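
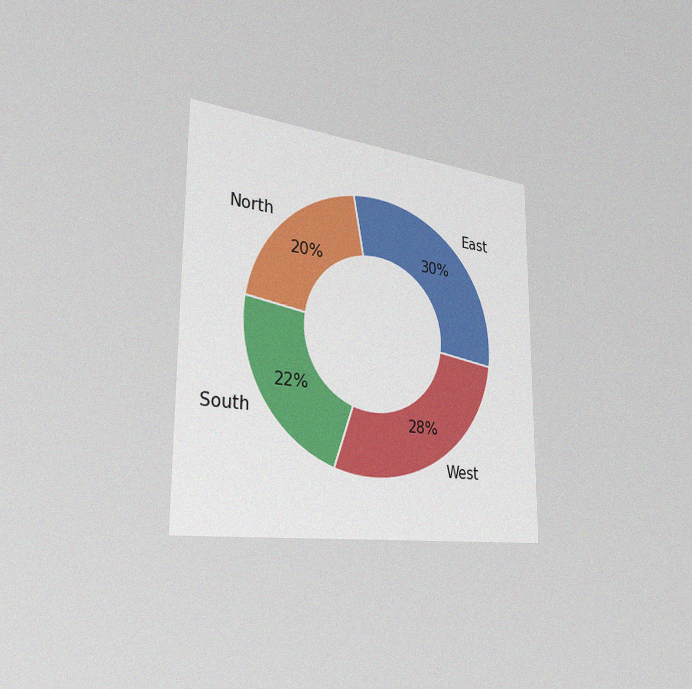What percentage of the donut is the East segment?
The chart is viewed slightly from the left, with some photo noise. The East segment takes up 30% of the ring.

30%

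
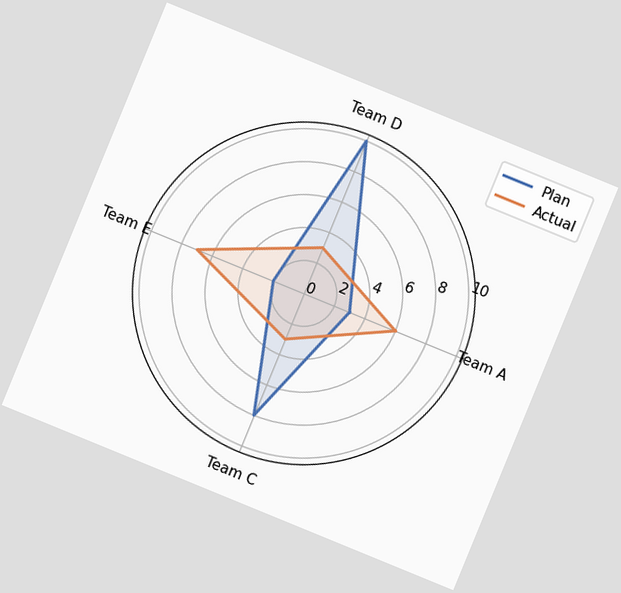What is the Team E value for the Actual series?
The chart is tilted about 22° clockwise. On the Team E axis, Actual reaches 7.

7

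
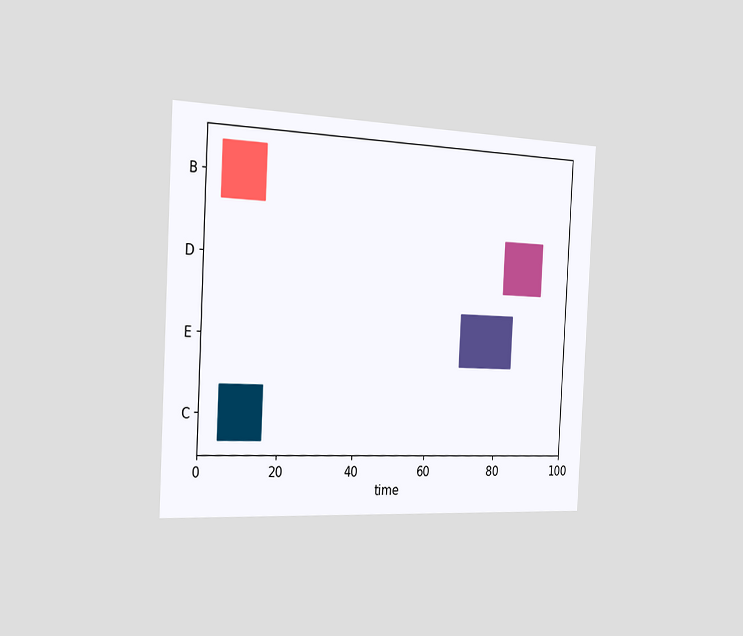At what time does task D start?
The chart is tilted about 3° clockwise and viewed slightly from the left. The D bar begins at t=81.

81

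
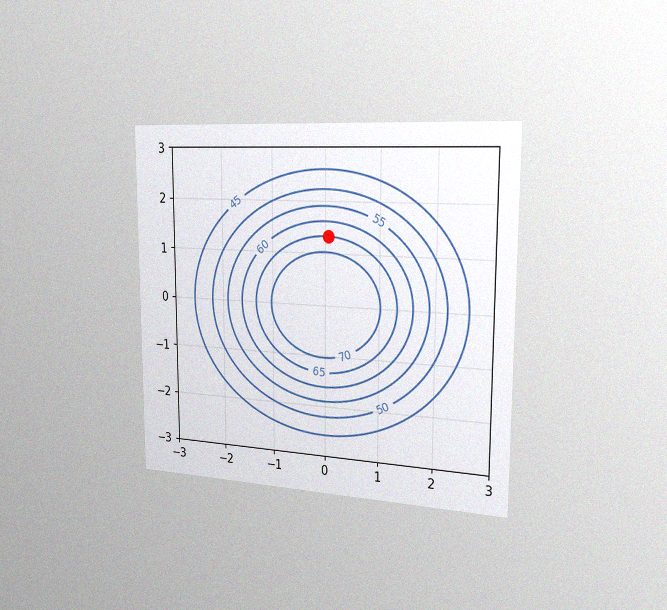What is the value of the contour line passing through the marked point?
The chart is viewed slightly from the right, with some photo noise. The marked point sits on the contour labelled 65.

65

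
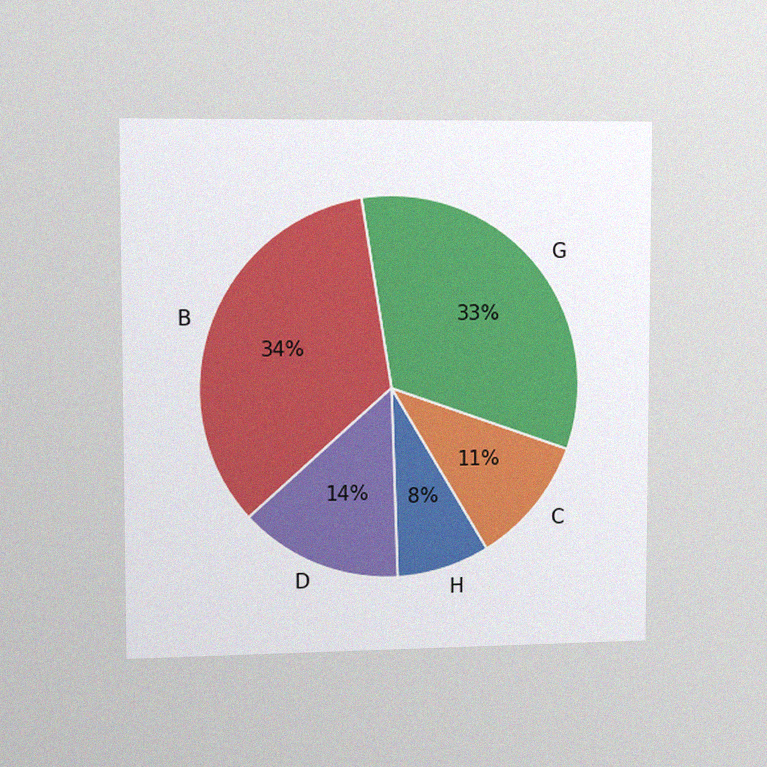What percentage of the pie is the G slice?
33%

The chart is viewed slightly from the left, with some photo noise. The G slice takes up 33% of the pie.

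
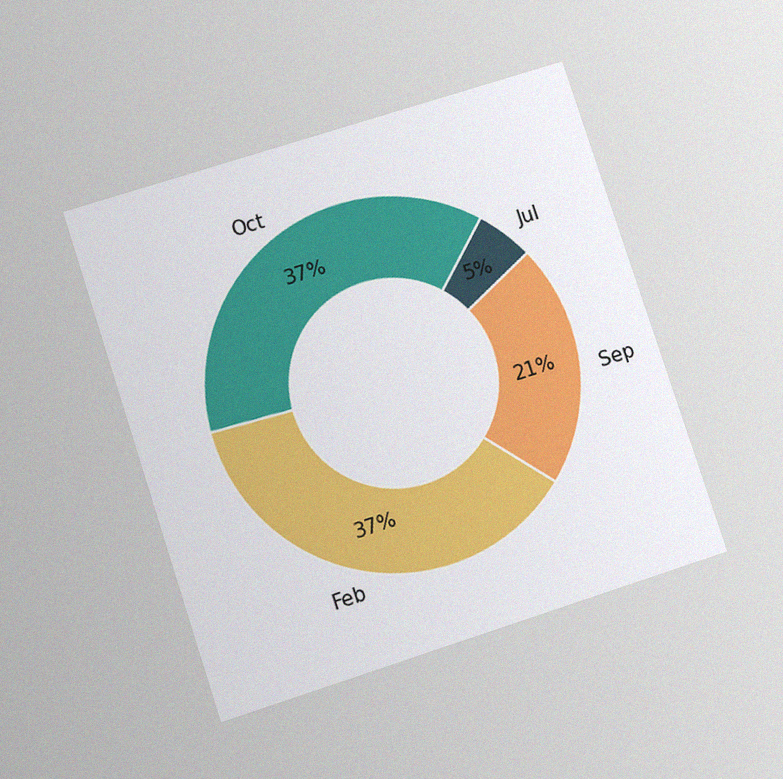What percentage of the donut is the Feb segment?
37%

The chart is tilted about 18° counter-clockwise and viewed at a slight angle, with some photo noise. The Feb segment takes up 37% of the ring.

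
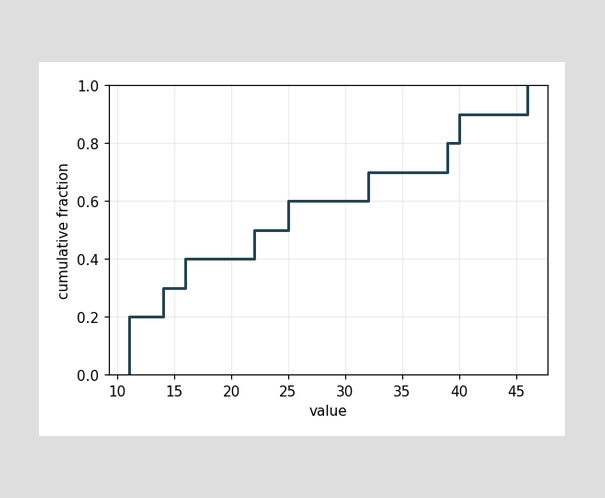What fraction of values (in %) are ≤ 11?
20%

At x=11 the ECDF step is at 20%.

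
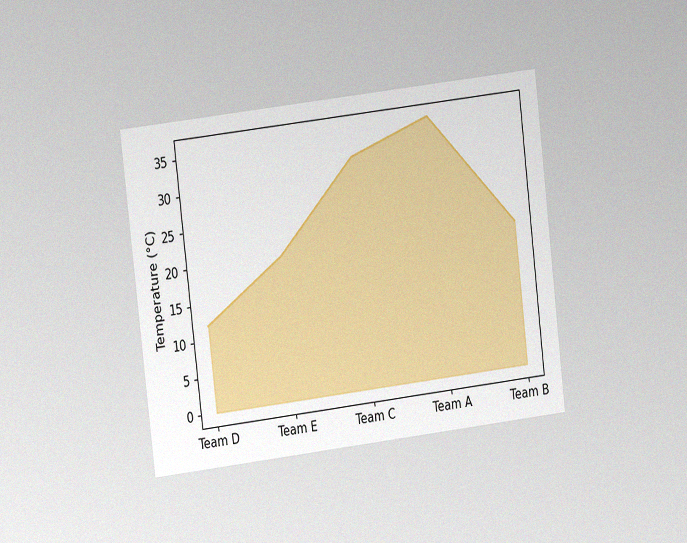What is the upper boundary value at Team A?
36°C

The chart is tilted about 7° counter-clockwise and viewed at a slight angle, with some photo noise. At Team A the upper boundary is at 36°C.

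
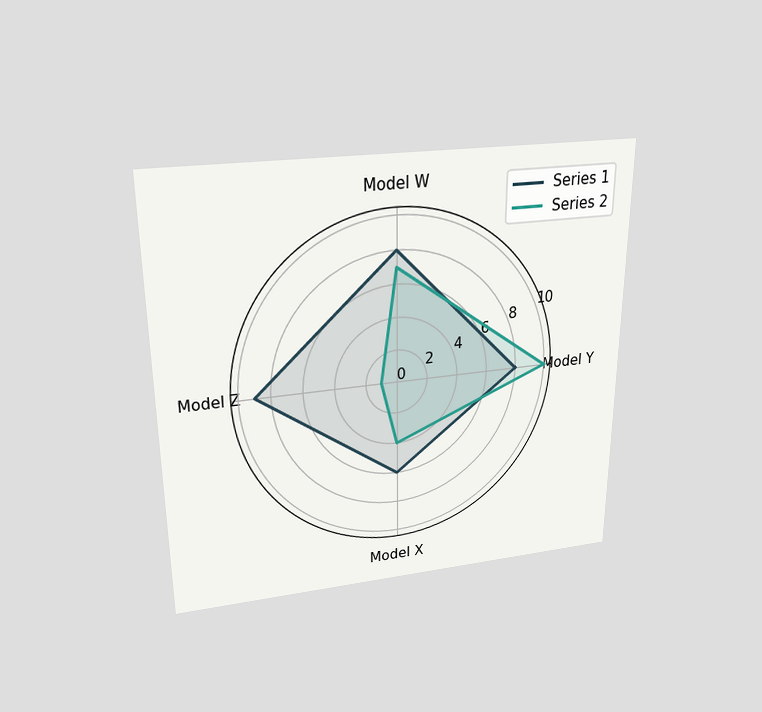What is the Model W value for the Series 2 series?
7

The chart is viewed slightly from above. On the Model W axis, Series 2 reaches 7.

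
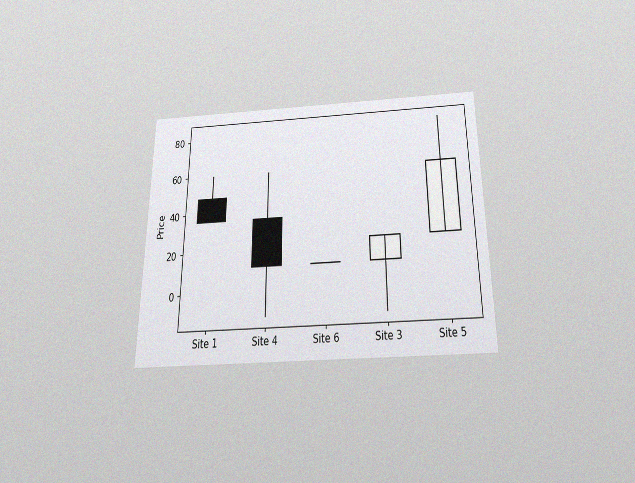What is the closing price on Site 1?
The chart is viewed slightly from below, with some photo noise. The Site 1 candle closes at 36.

36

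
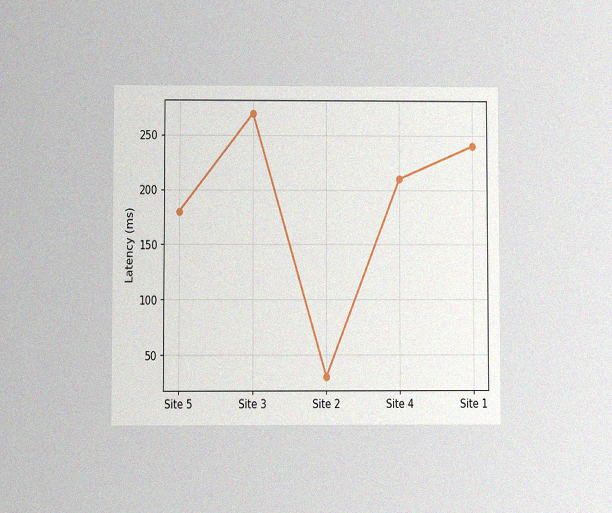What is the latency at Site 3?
The chart is viewed at a slight angle, with some photo noise. At Site 3, the line is at 270ms.

270ms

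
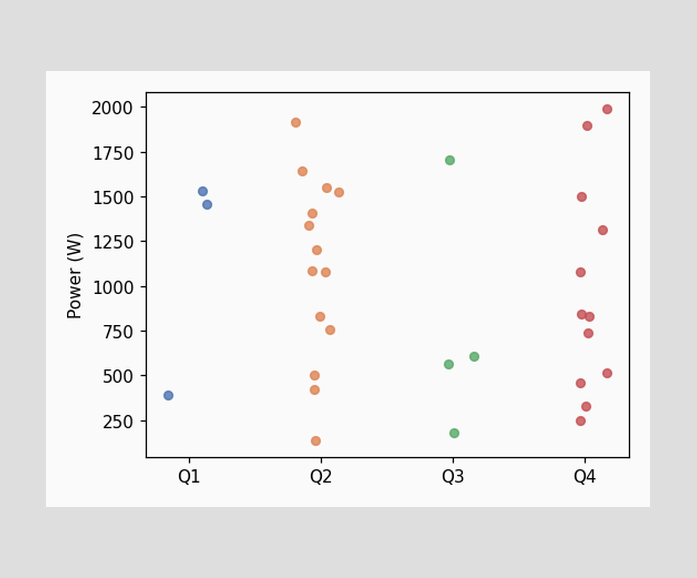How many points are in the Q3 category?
4

Counting the markers in the Q3 column gives 4.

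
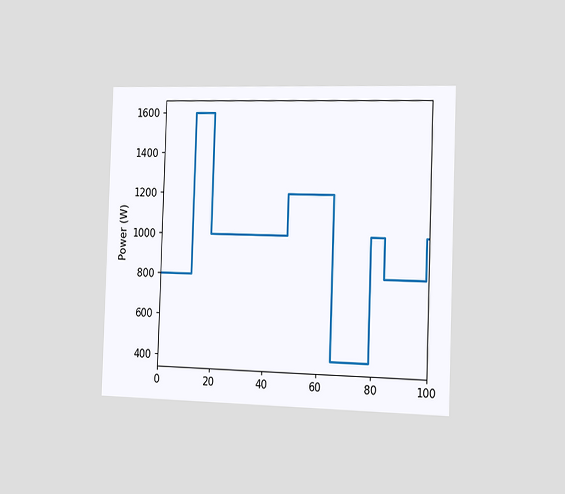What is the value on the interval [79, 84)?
The chart is viewed slightly from the right. On [79, 84) the step sits at 1000W.

1000W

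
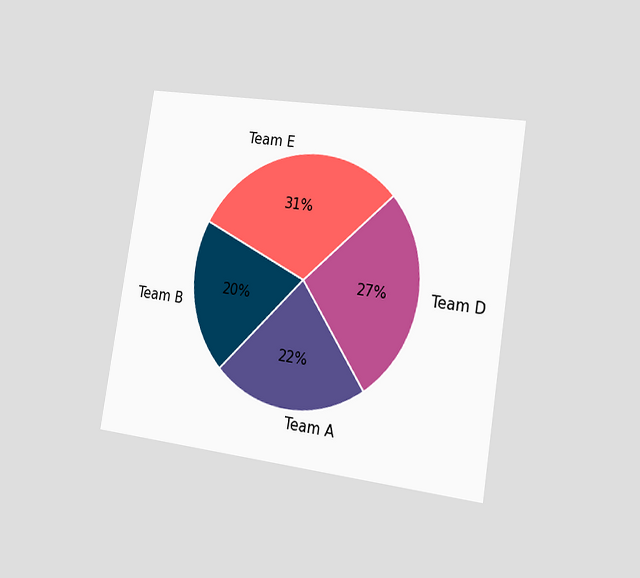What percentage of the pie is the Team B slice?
The chart is tilted about 9° clockwise and viewed slightly from the right. The Team B slice takes up 20% of the pie.

20%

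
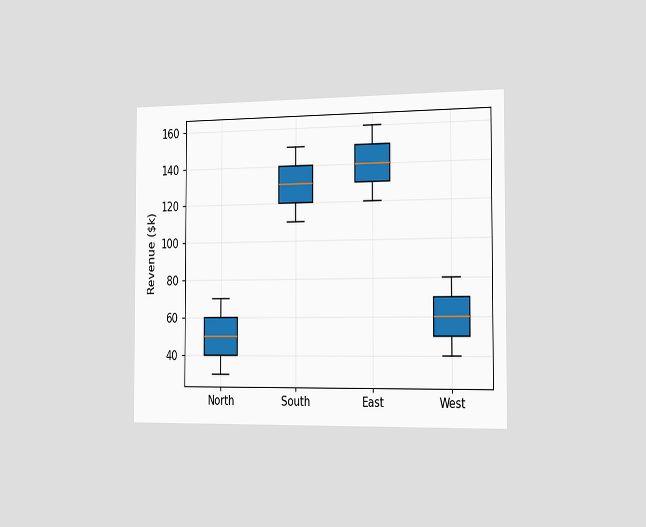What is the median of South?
$130k

The chart is viewed slightly from the right. The median line in the South box sits at $130k.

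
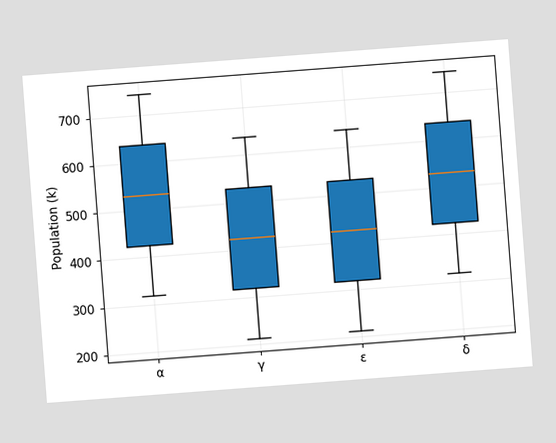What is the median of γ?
The chart is tilted about 4° counter-clockwise. The median line in the γ box sits at 424k.

424k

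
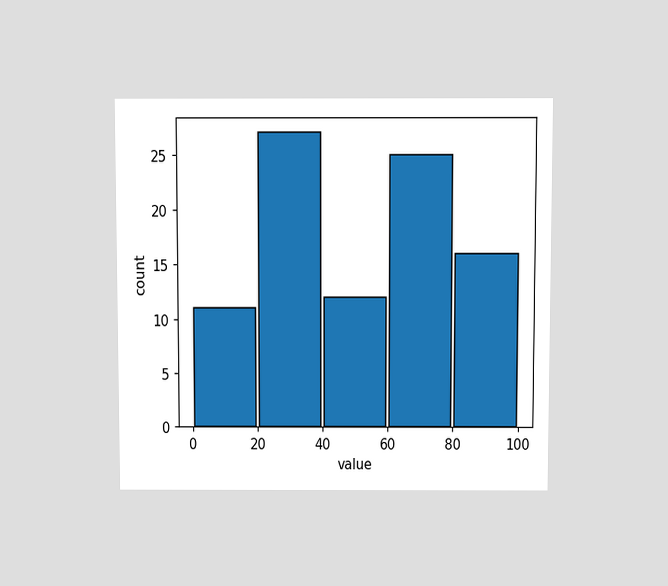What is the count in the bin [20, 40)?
27

The chart is viewed at a slight angle. The [20, 40) bin has height 27.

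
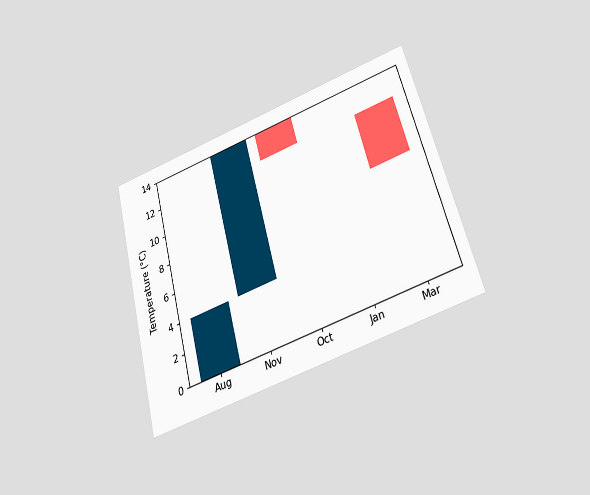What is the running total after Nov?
14°C

The chart is tilted about 15° counter-clockwise and viewed slightly from below. After Nov the running total reaches 14°C.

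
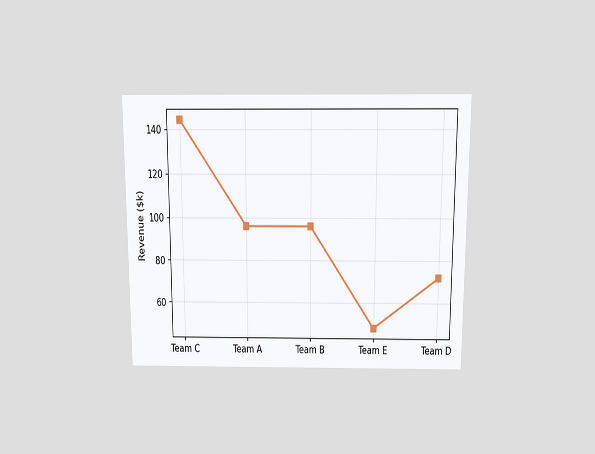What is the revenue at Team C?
The chart is viewed slightly from above. At Team C, the line is at $144k.

$144k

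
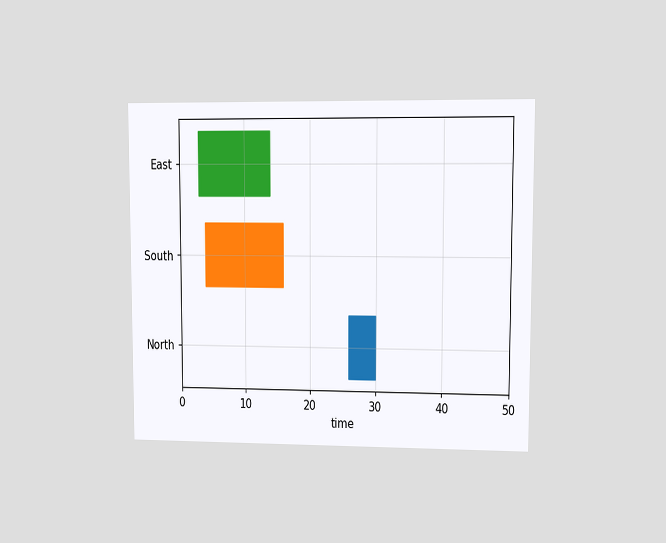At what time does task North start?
26

The chart is viewed at a slight angle. The North bar begins at t=26.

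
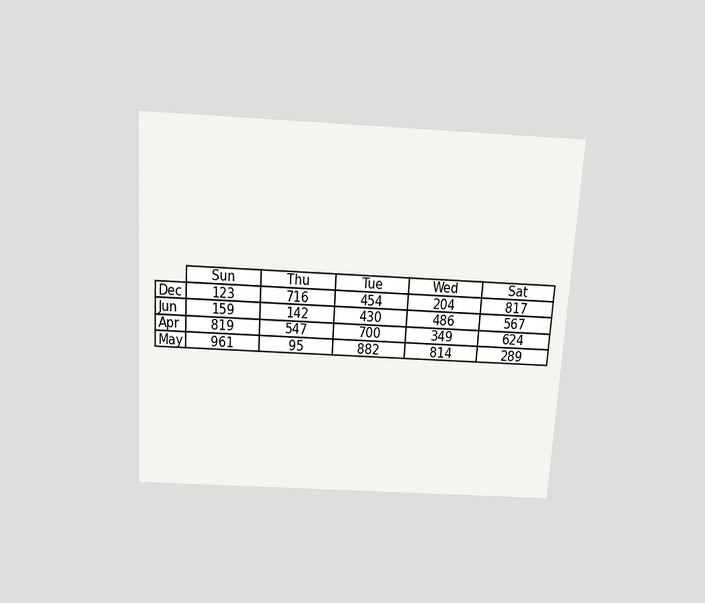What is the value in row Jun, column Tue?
430

The chart is tilted about 4° clockwise and viewed slightly from above. The (Jun, Tue) cell reads 430.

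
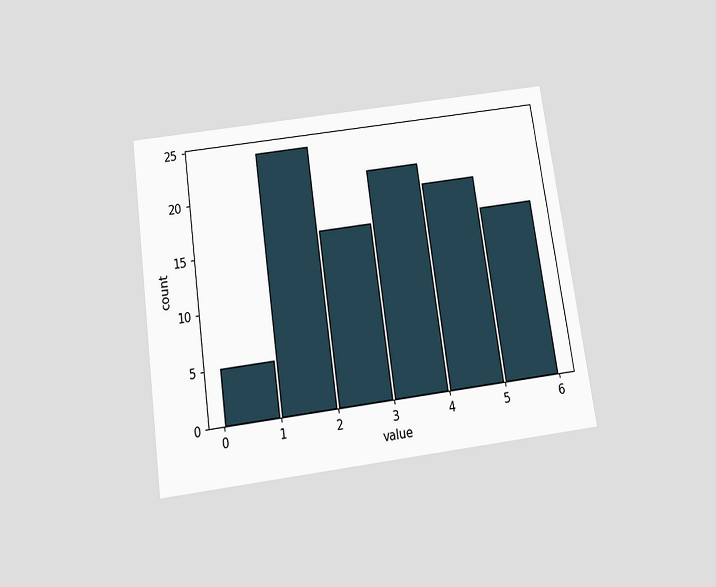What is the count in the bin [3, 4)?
21

The chart is tilted about 8° counter-clockwise and viewed slightly from below. The [3, 4) bin has height 21.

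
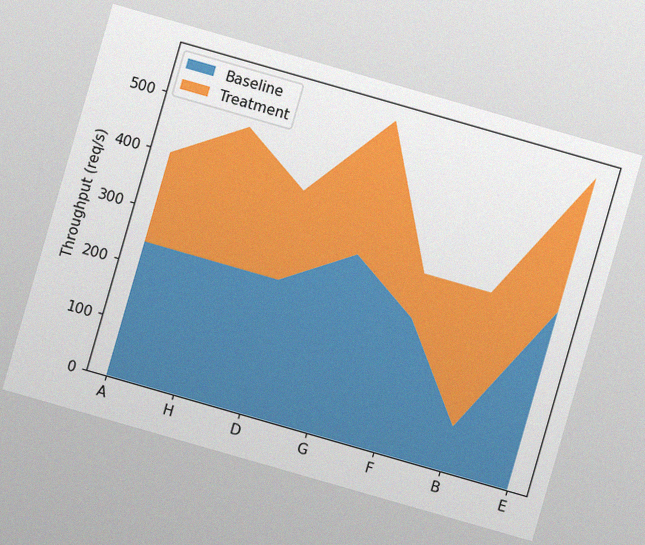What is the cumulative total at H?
The chart is tilted about 16° clockwise, with some photo noise. The stacked total at H reaches 480req/s.

480req/s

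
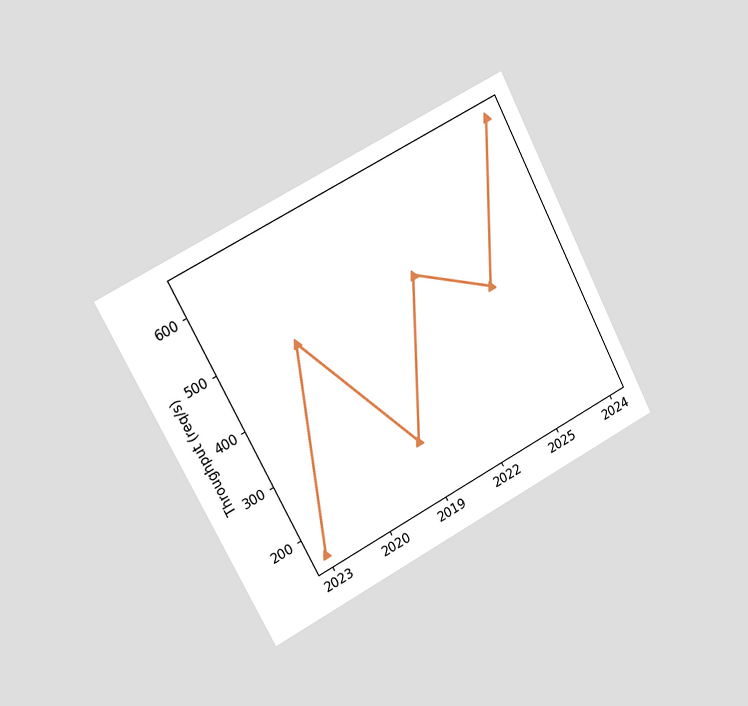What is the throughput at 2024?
The chart is tilted about 27° counter-clockwise and viewed slightly from the left. At 2024, the line is at 640req/s.

640req/s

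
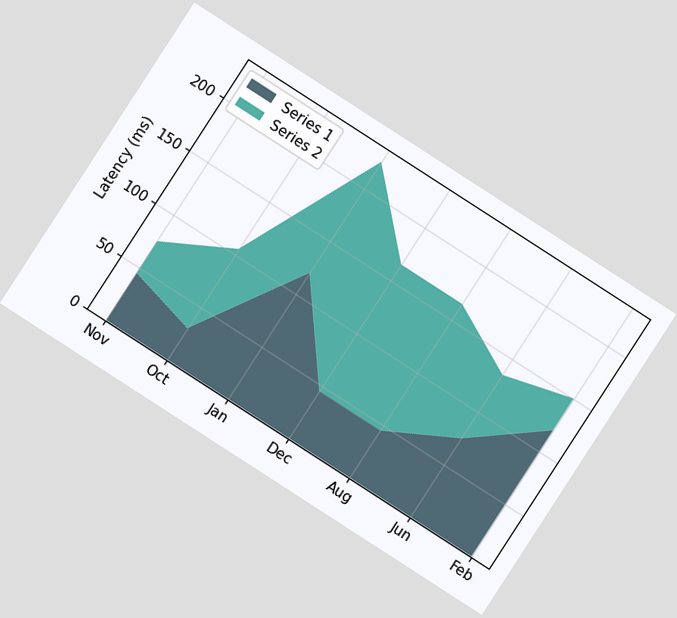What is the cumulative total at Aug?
The chart is tilted about 33° clockwise. The stacked total at Aug reaches 165ms.

165ms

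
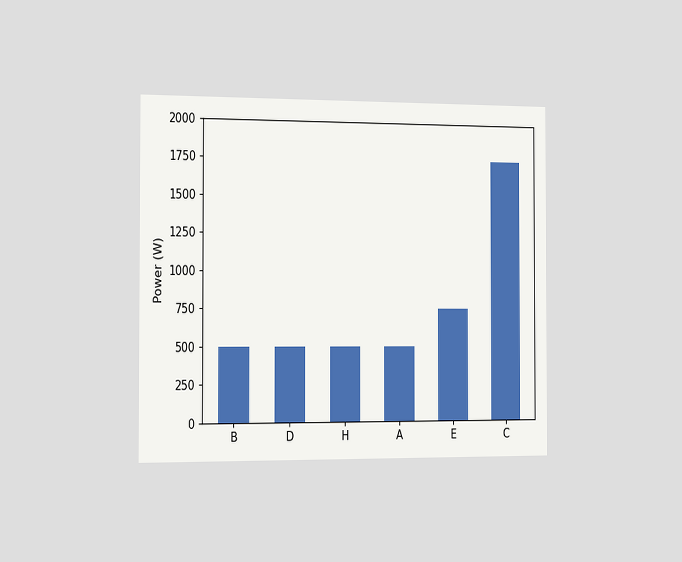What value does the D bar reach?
500W

The chart is viewed slightly from the left. Reading along the chart's y-axis, the D bar reaches 500W.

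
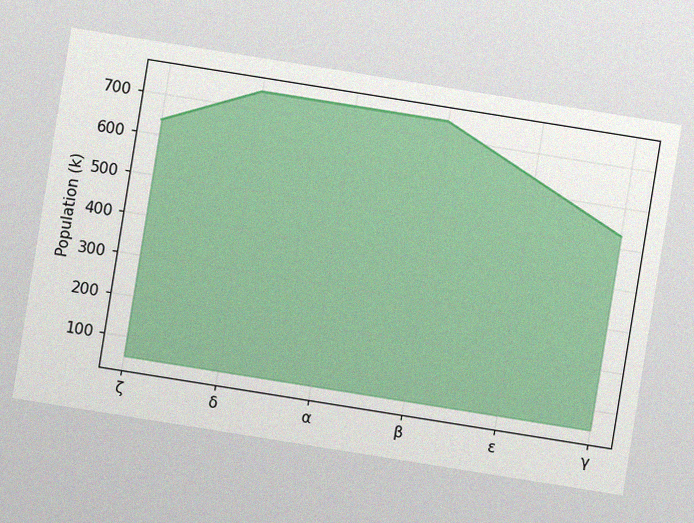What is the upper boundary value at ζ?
The chart is tilted about 9° clockwise, with some photo noise. At ζ the upper boundary is at 636k.

636k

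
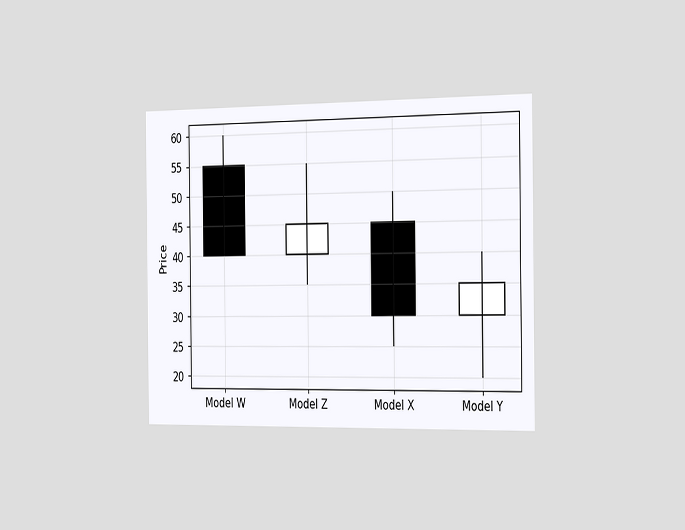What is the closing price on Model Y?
35

The chart is viewed slightly from the right. The Model Y candle closes at 35.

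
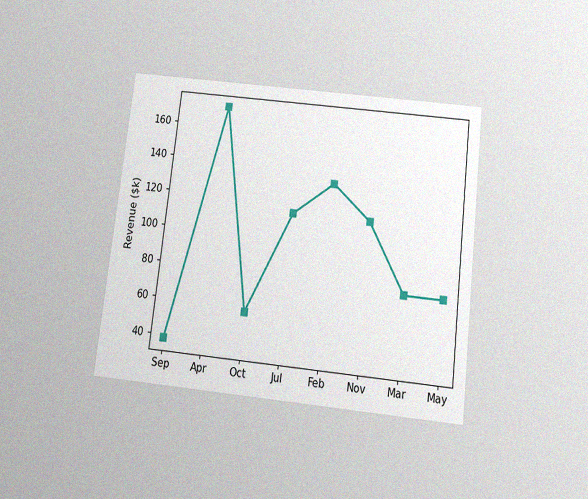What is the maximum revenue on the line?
$171k

The chart is tilted about 7° clockwise and viewed slightly from below, with some photo noise. The highest point is at Apr, and reading across to the y-axis gives $171k.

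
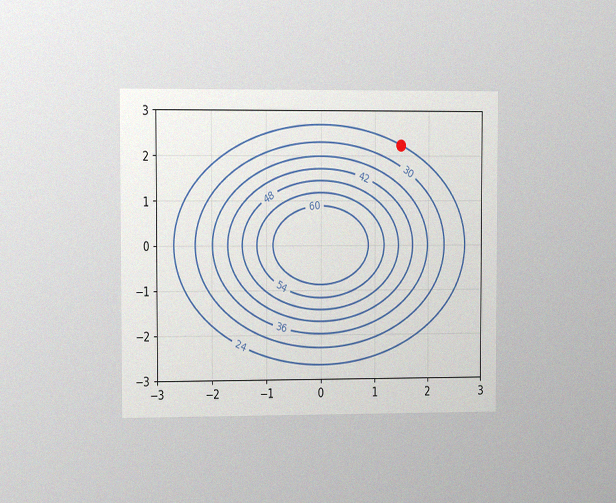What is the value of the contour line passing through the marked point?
24

The chart is viewed slightly from the left, with some photo noise. The marked point sits on the contour labelled 24.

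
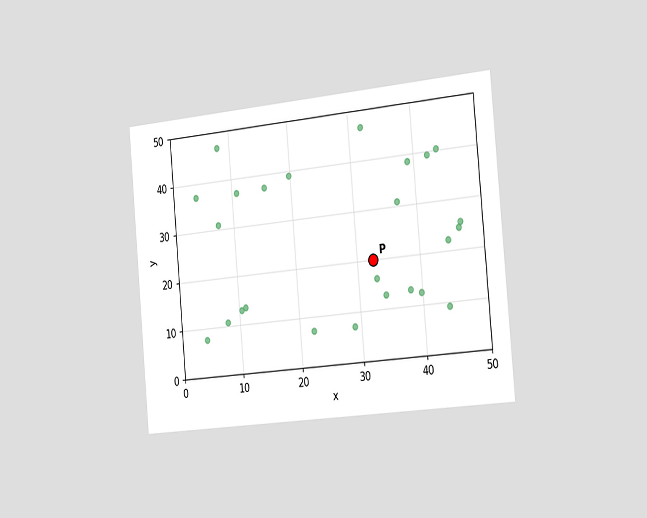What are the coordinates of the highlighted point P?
(32.5, 20)

The chart is tilted about 5° counter-clockwise and viewed slightly from the right. Following the gridlines from P to each axis, P sits at (32.5, 20).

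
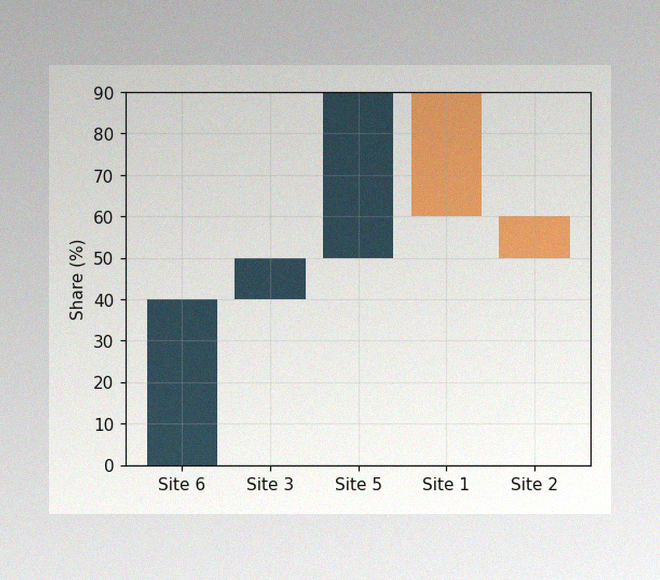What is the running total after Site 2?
50%

The image has some photo noise and uneven lighting. After Site 2 the running total reaches 50%.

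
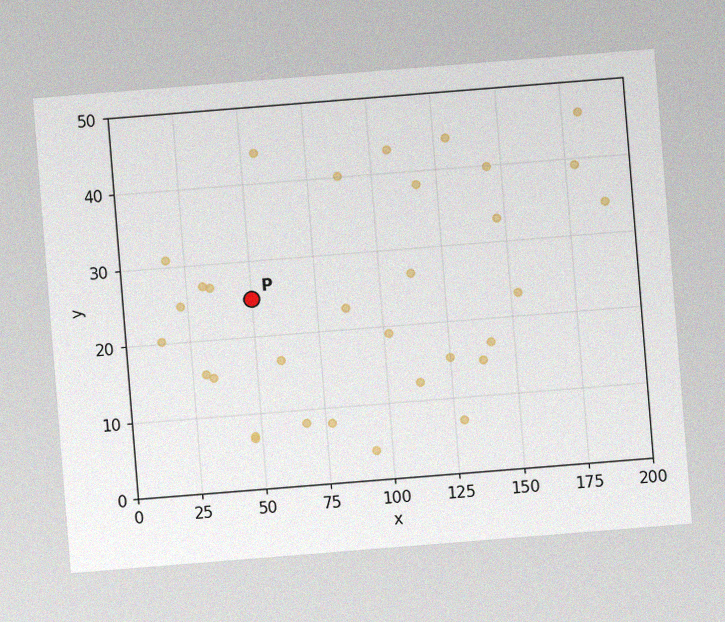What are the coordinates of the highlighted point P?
The chart is tilted about 5° counter-clockwise, with some photo noise. Following the gridlines from P to each axis, P sits at (50, 25).

(50, 25)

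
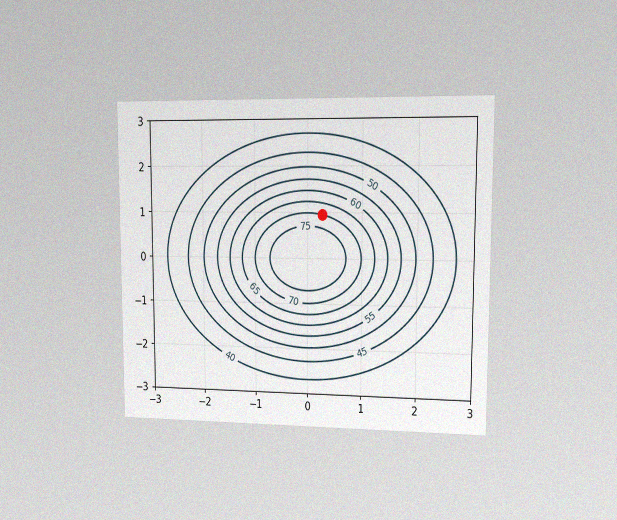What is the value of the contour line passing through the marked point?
70

The chart is viewed at a slight angle, with some photo noise. The marked point sits on the contour labelled 70.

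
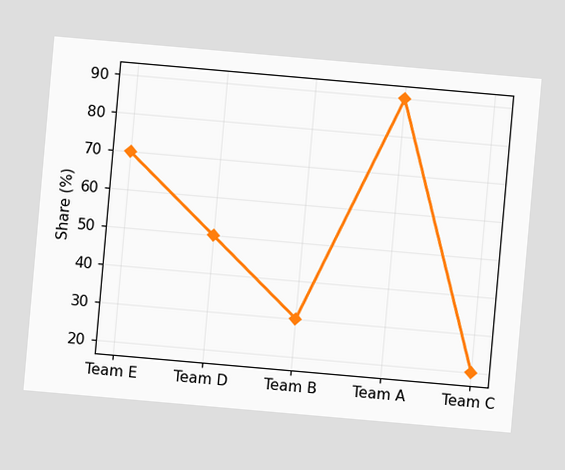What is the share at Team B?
30%

The chart is tilted about 5° clockwise. At Team B, the line is at 30%.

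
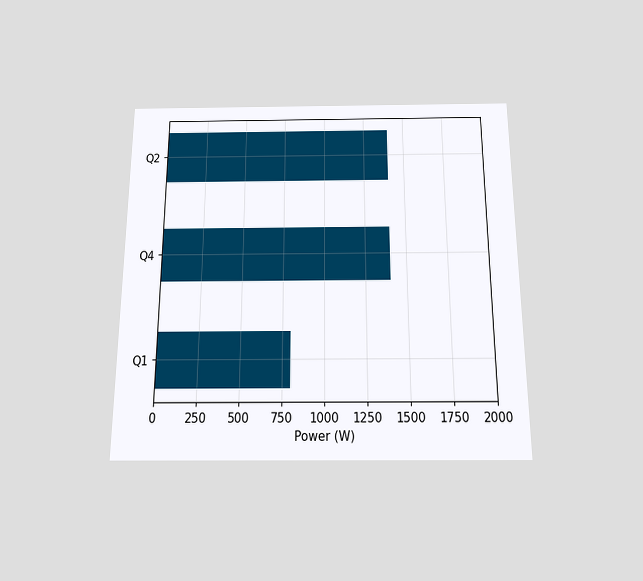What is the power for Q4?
The chart is viewed slightly from below. Reading along the chart's x-axis, the Q4 bar reaches 1400W.

1400W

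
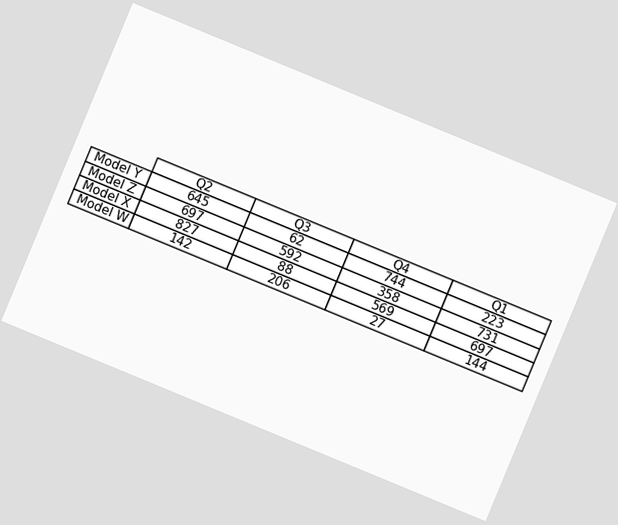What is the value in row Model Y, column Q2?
The chart is tilted about 22° clockwise. The (Model Y, Q2) cell reads 645.

645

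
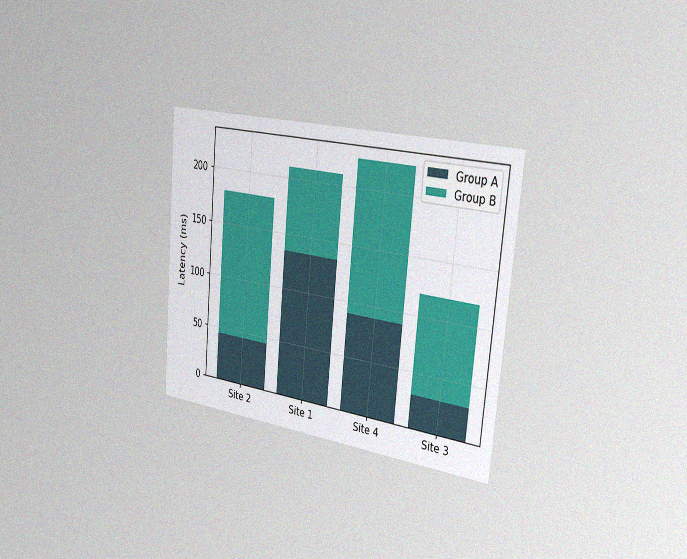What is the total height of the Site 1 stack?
210ms

The chart is tilted about 5° clockwise and viewed slightly from the right, with some photo noise. The Site 1 stack's top reaches 210ms on the y-axis.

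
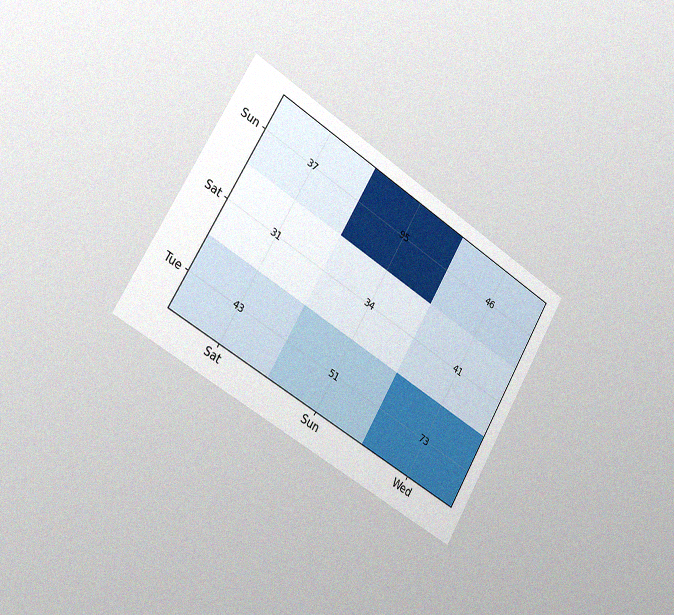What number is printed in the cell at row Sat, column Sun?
The chart is tilted about 31° clockwise and viewed slightly from the left, with some photo noise. The (Sat, Sun) cell reads 34.

34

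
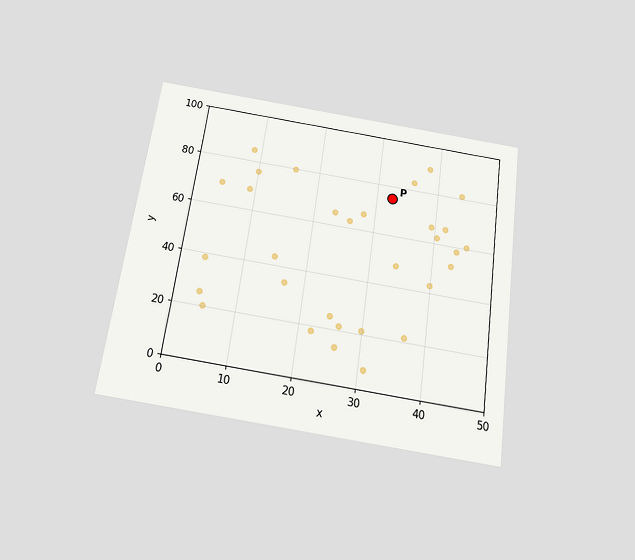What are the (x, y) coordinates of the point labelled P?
(32.5, 75)

The chart is tilted about 8° clockwise and viewed slightly from below. Following the gridlines from P to each axis, P sits at (32.5, 75).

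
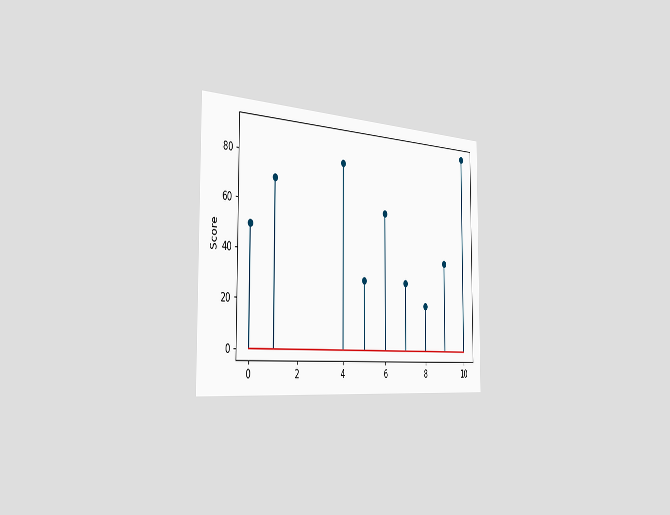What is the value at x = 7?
30

The chart is viewed slightly from the left. The stem at x=7 reaches 30.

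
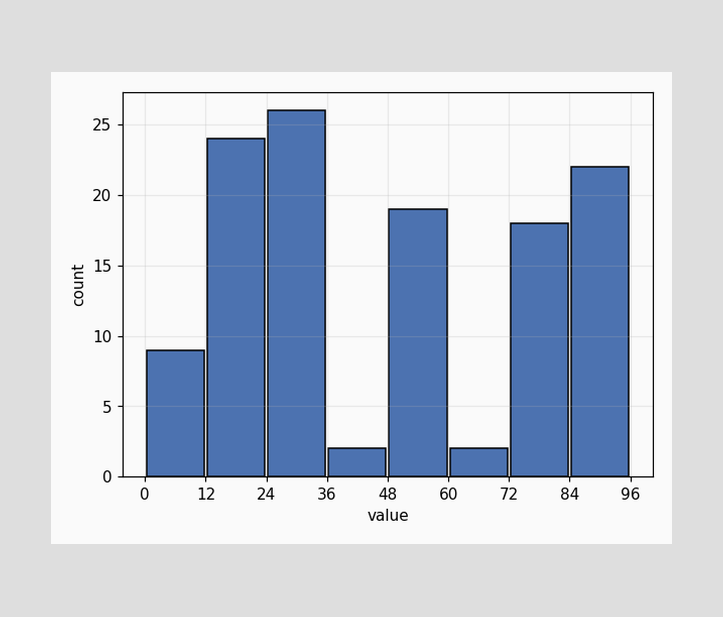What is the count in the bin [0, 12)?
The [0, 12) bin has height 9.

9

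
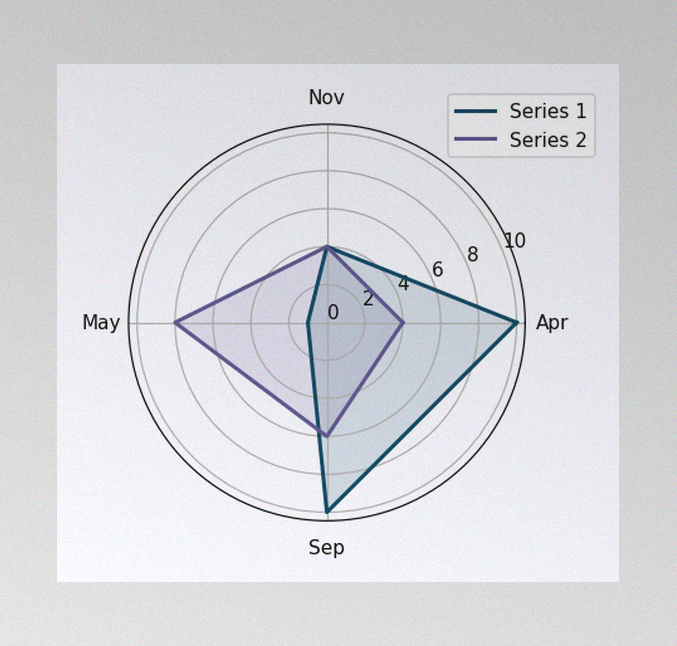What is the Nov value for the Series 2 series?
4

The image has some photo noise and uneven lighting. On the Nov axis, Series 2 reaches 4.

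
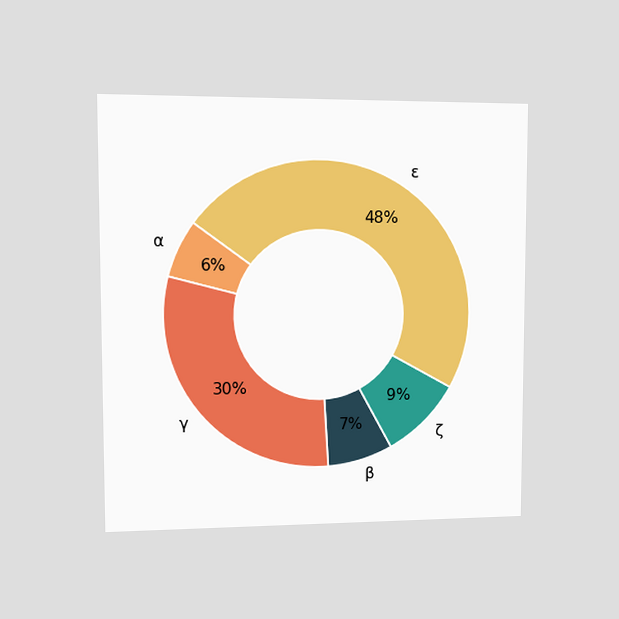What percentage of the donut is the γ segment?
The chart is viewed at a slight angle. The γ segment takes up 30% of the ring.

30%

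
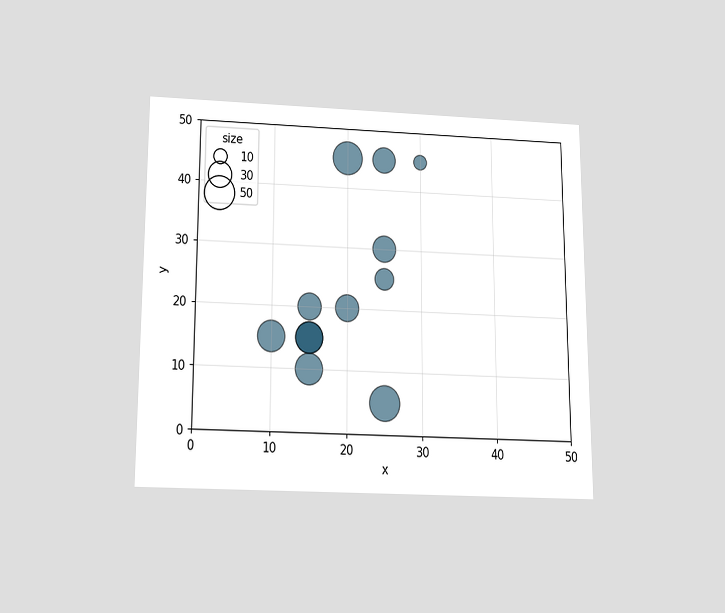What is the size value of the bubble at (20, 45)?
50

The chart is viewed slightly from below. Matching the bubble at (20, 45) against the size legend gives 50.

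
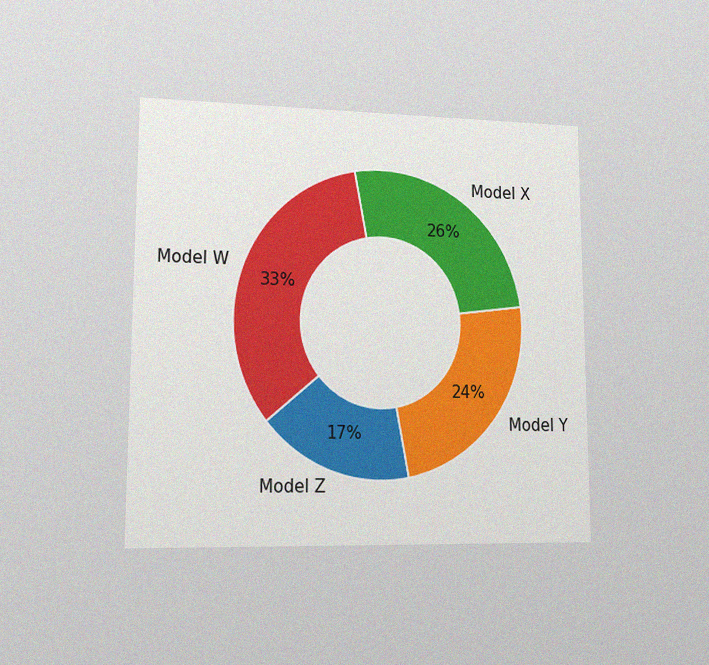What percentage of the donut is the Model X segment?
26%

The chart is viewed at a slight angle, with some photo noise. The Model X segment takes up 26% of the ring.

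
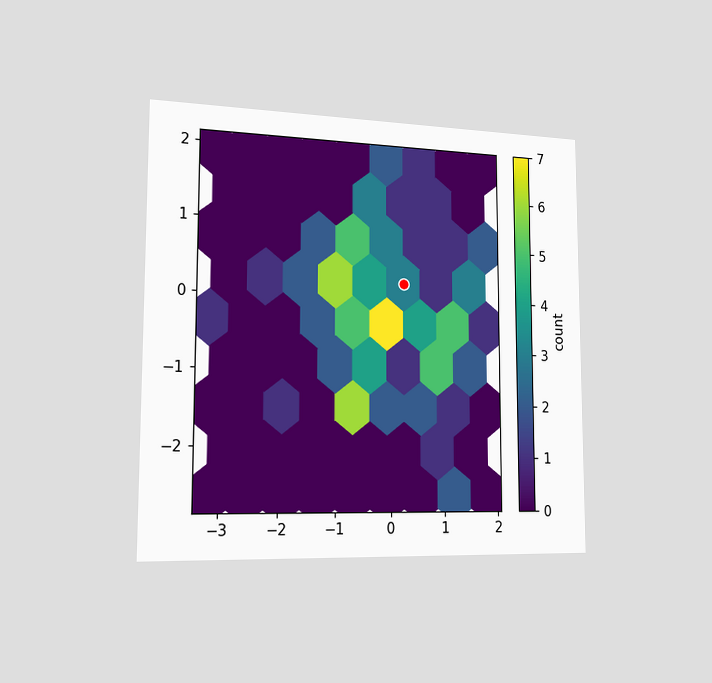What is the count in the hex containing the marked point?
The chart is viewed slightly from the left. The marked hex reads 3 on the colorbar.

3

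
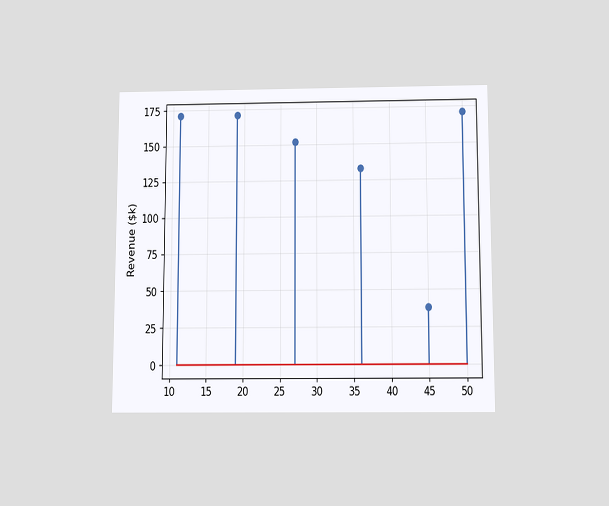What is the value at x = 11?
The chart is viewed slightly from below. The stem at x=11 reaches $171k.

$171k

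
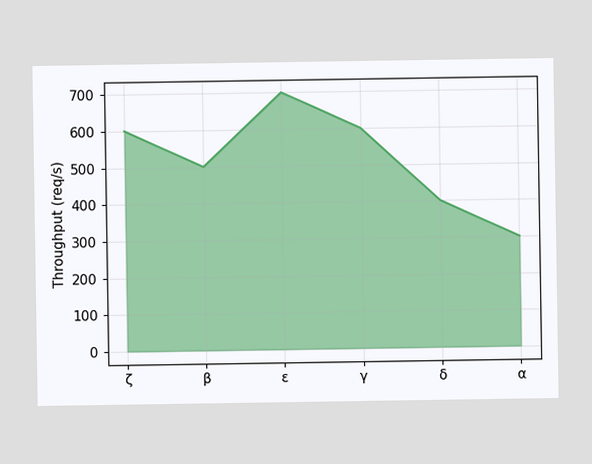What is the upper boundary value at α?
At α the upper boundary is at 300req/s.

300req/s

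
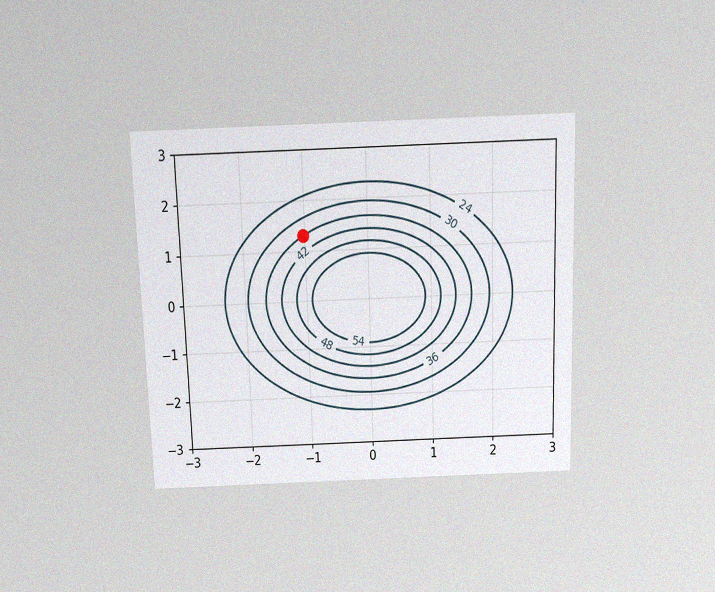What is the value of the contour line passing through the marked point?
36

The chart is viewed slightly from above, with some photo noise. The marked point sits on the contour labelled 36.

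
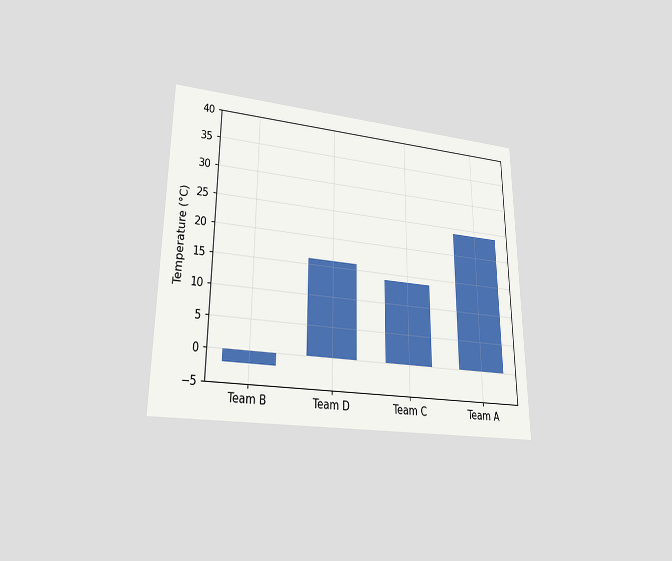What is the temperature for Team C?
14°C

The chart is viewed at a slight angle. Reading along the chart's y-axis, the Team C bar reaches 14°C.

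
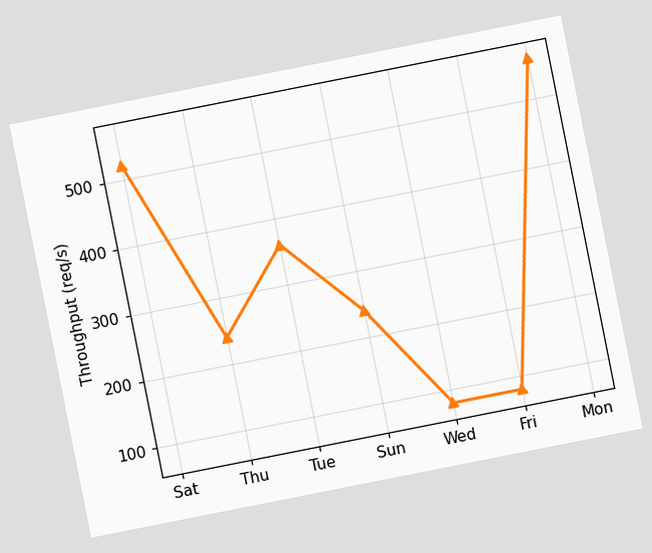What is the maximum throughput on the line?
The chart is tilted about 11° counter-clockwise. The highest point is at Mon, and reading across to the y-axis gives 560req/s.

560req/s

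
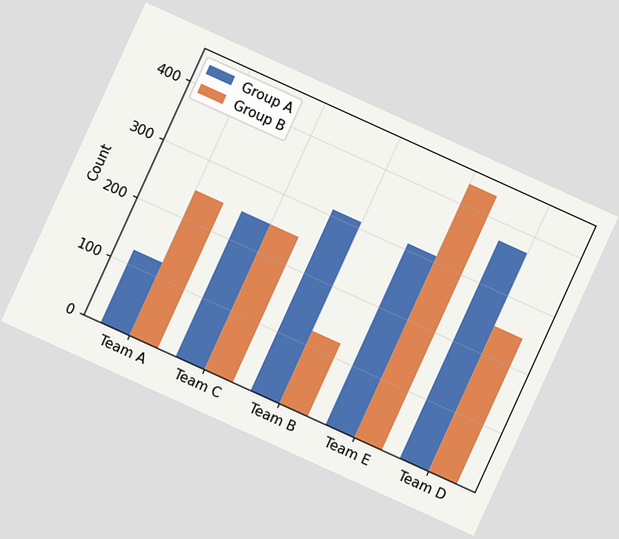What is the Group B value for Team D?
The chart is tilted about 24° clockwise. The Group B bar at Team D reaches 248 on the y-axis.

248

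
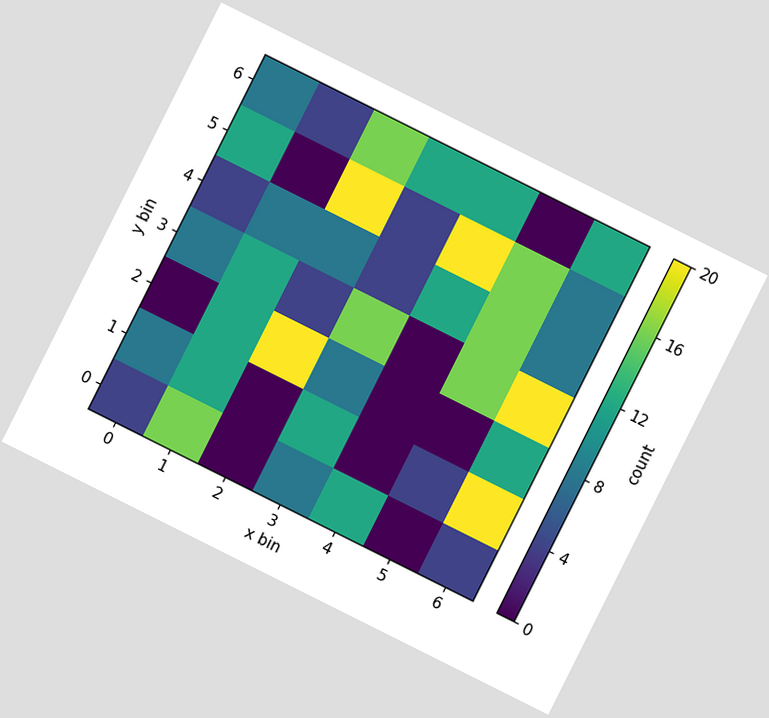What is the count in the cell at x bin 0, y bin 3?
8

The chart is tilted about 27° clockwise. Matching the cell (0, 3) against the colorbar gives 8.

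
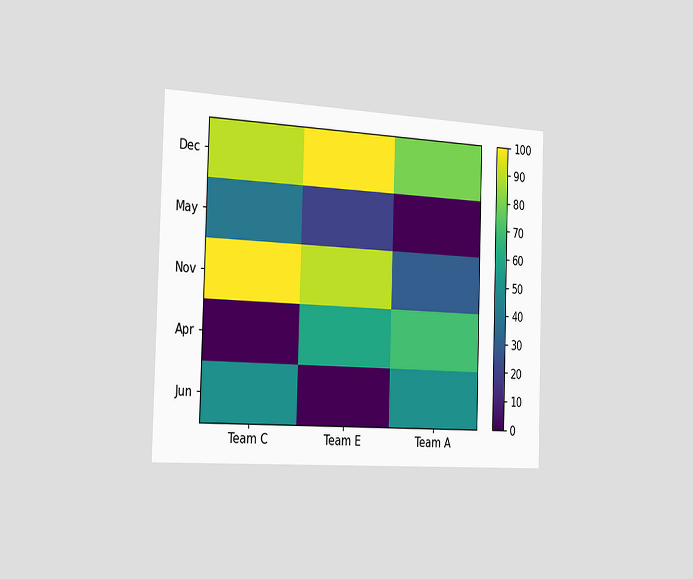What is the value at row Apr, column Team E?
60

The chart is viewed slightly from the left. Matching cell (Apr, Team E) against the colorbar gives 60.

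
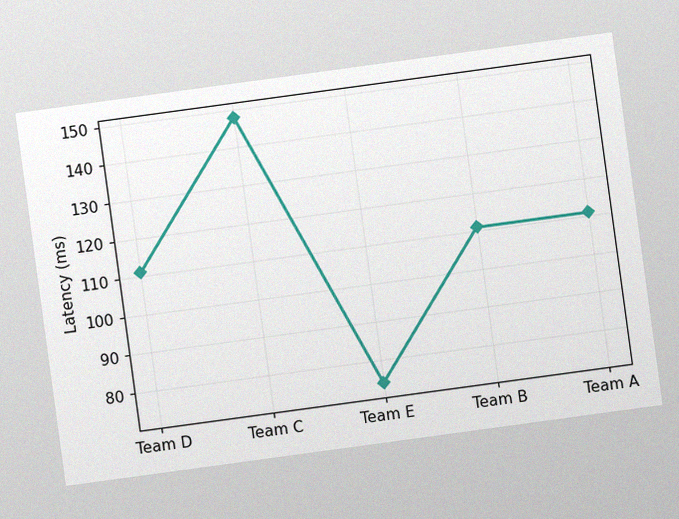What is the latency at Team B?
111ms

The chart is tilted about 8° counter-clockwise, with some photo noise. At Team B, the line is at 111ms.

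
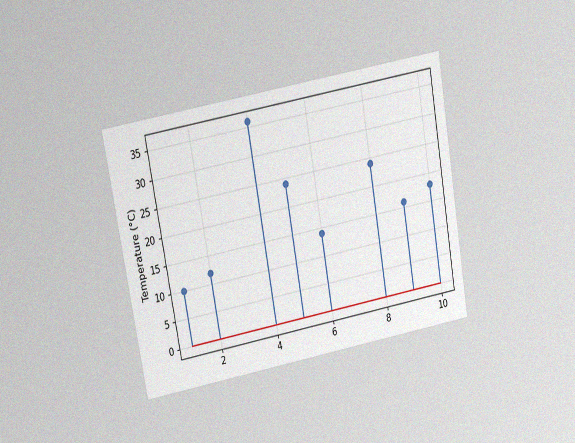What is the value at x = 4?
The chart is tilted about 10° counter-clockwise and viewed at a slight angle, with some photo noise. The stem at x=4 reaches 36°C.

36°C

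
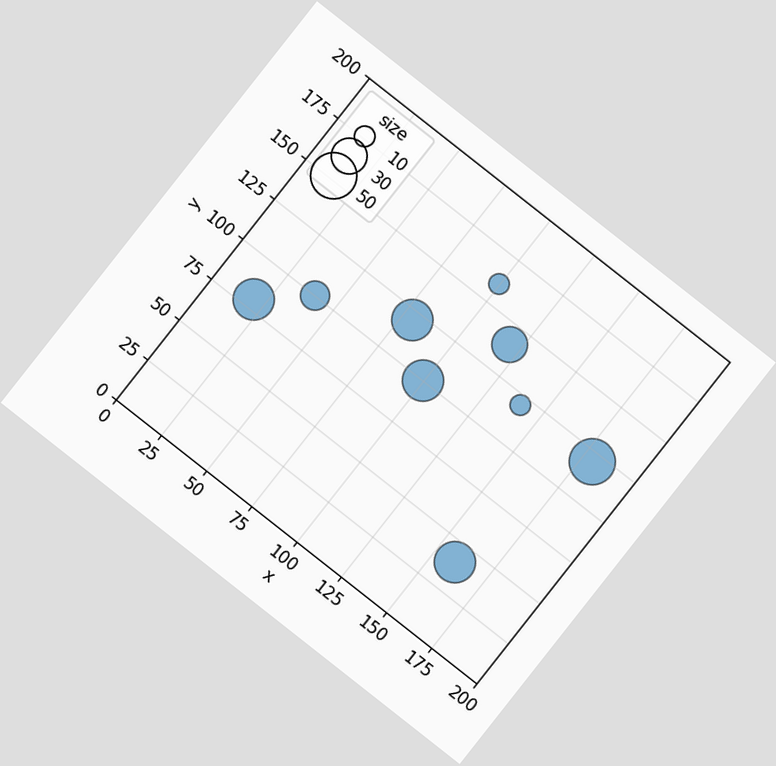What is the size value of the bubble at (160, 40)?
40

The chart is tilted about 38° clockwise. Matching the bubble at (160, 40) against the size legend gives 40.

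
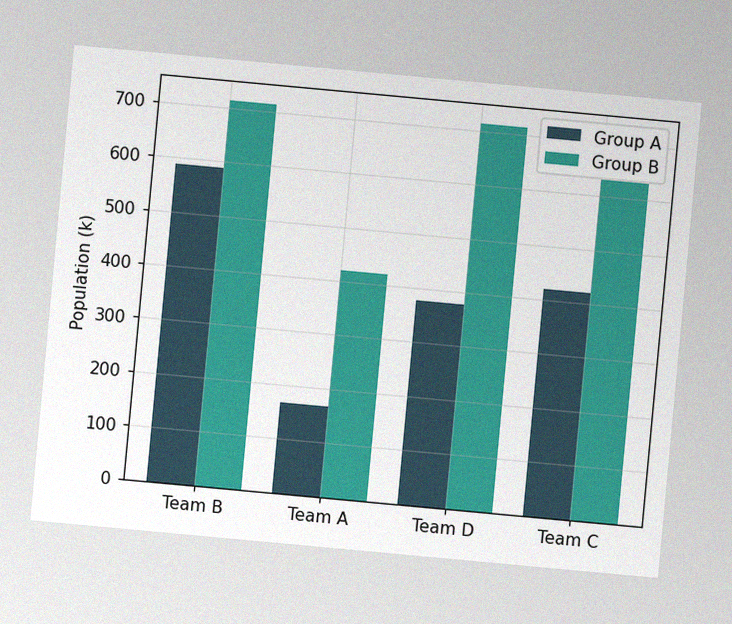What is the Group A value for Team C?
420k

The chart is tilted about 5° clockwise, with some photo noise. The Group A bar at Team C reaches 420k on the y-axis.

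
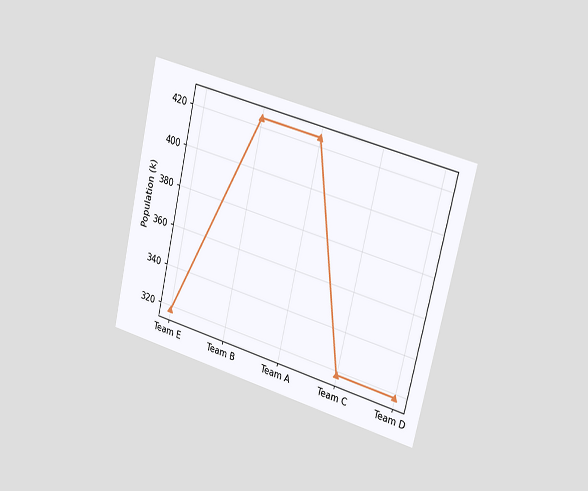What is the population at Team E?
The chart is tilted about 13° clockwise and viewed slightly from the right. At Team E, the line is at 318k.

318k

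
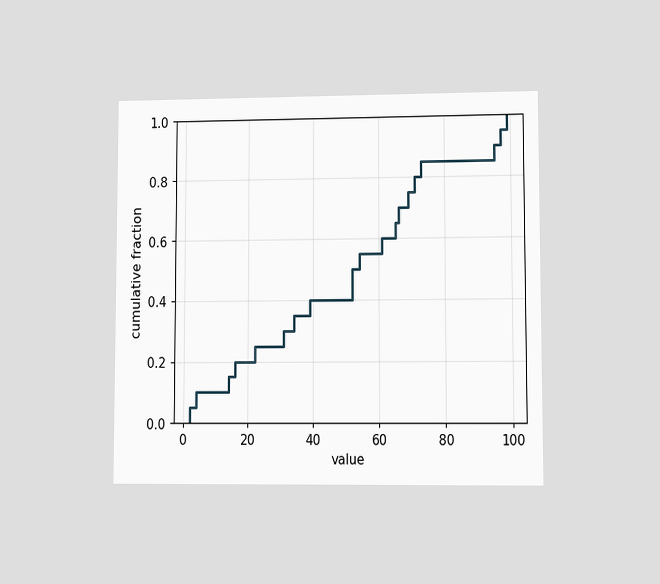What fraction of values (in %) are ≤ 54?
55%

The chart is viewed at a slight angle. At x=54 the ECDF step is at 55%.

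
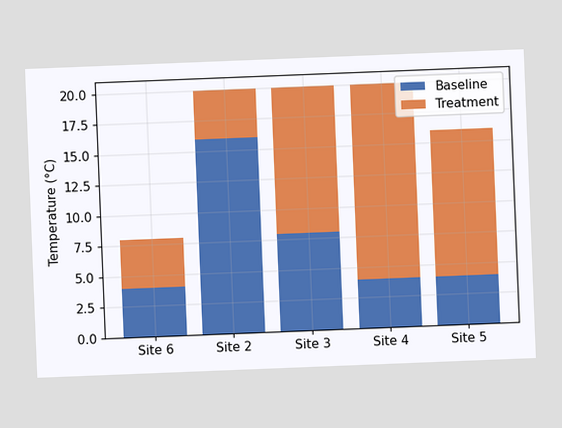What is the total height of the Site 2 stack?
The chart is tilted about 2° counter-clockwise. The Site 2 stack's top reaches 20°C on the y-axis.

20°C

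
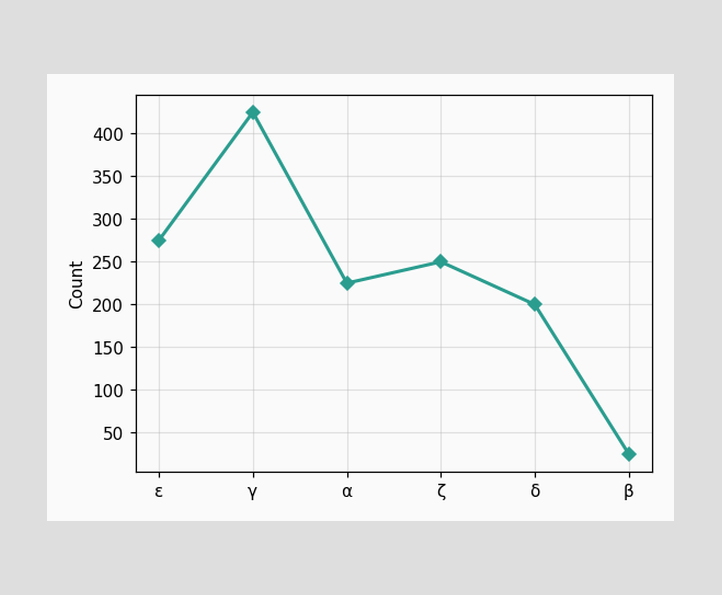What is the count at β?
At β, the line is at 25.

25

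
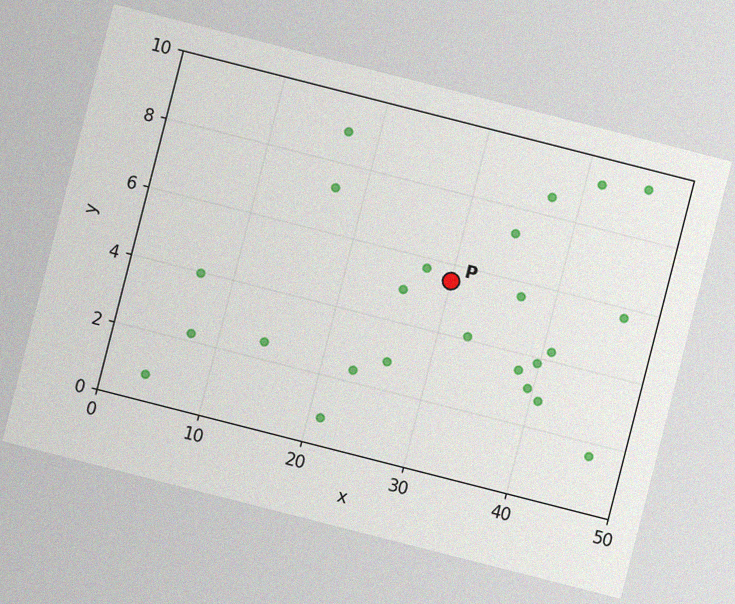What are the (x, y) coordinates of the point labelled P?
The chart is tilted about 14° clockwise, with some photo noise. Following the gridlines from P to each axis, P sits at (30, 5.5).

(30, 5.5)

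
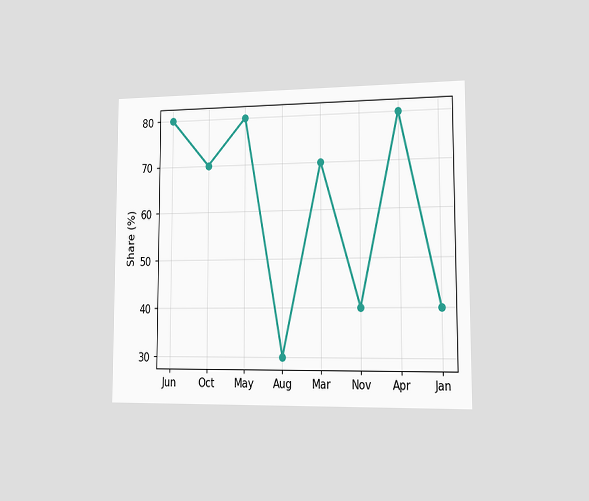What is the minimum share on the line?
The chart is viewed slightly from the right. The lowest point is at Aug, and reading across to the y-axis gives 30%.

30%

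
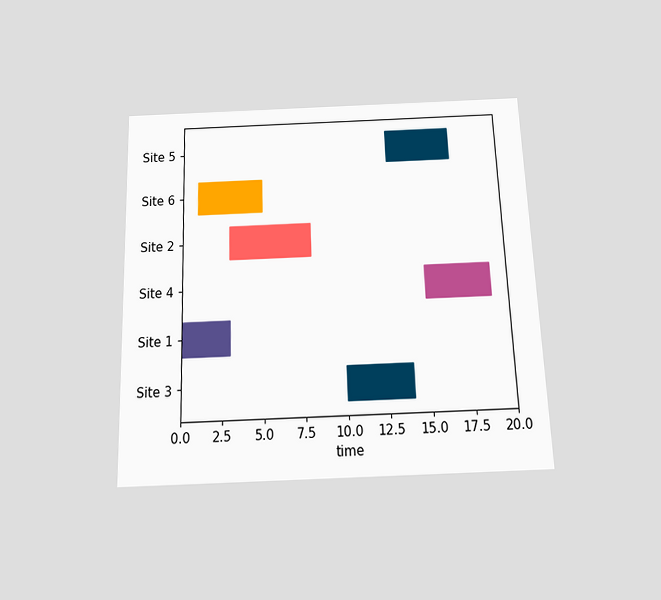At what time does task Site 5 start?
13

The chart is tilted about 2° counter-clockwise and viewed slightly from below. The Site 5 bar begins at t=13.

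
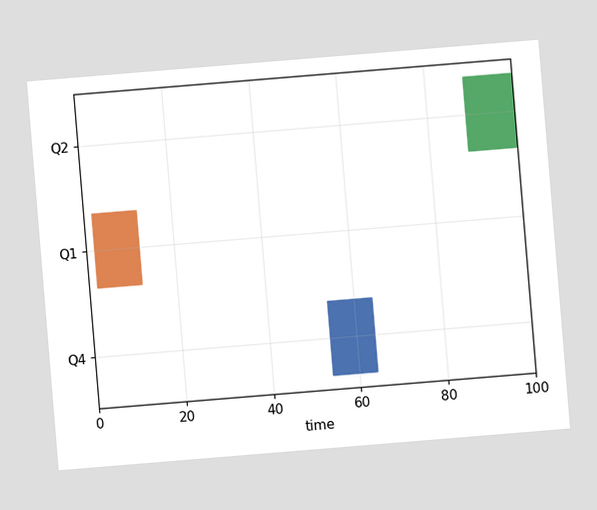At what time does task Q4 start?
The chart is tilted about 5° counter-clockwise. The Q4 bar begins at t=54.

54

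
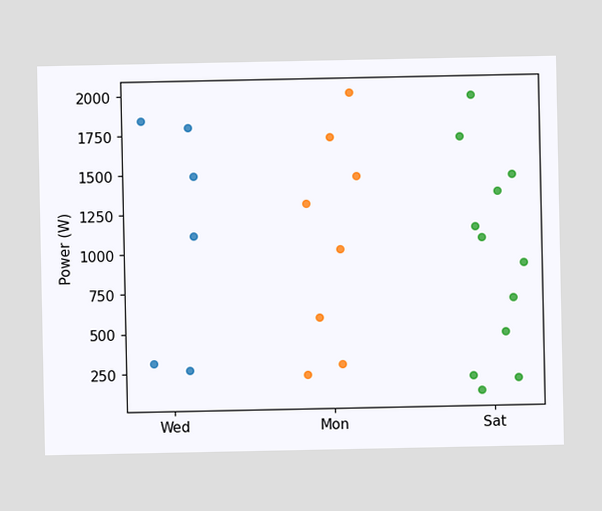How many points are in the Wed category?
6

Counting the markers in the Wed column gives 6.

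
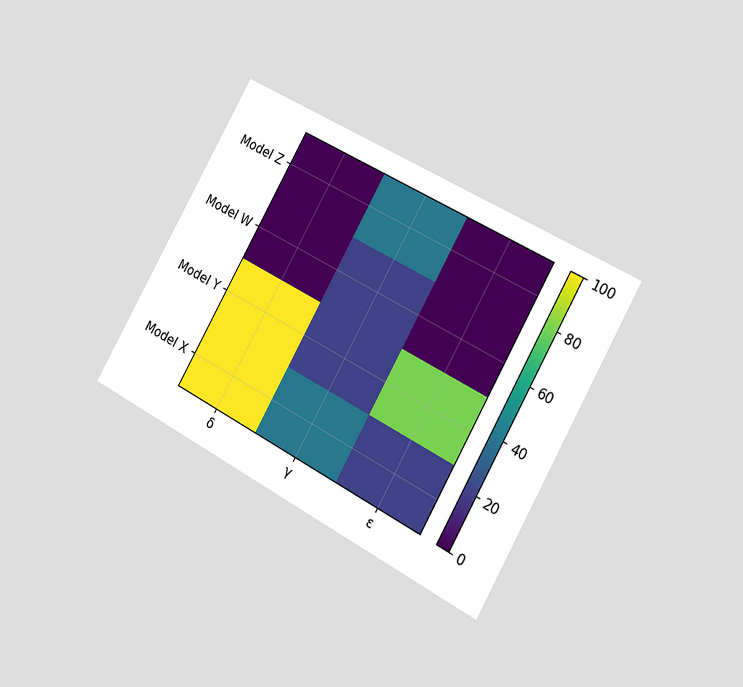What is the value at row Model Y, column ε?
The chart is tilted about 29° clockwise and viewed slightly from the right. Matching cell (Model Y, ε) against the colorbar gives 80.

80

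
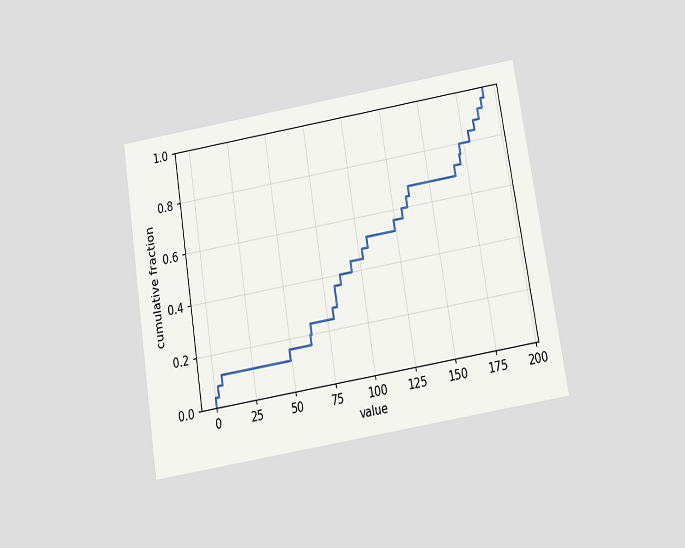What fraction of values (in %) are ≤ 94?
The chart is tilted about 9° counter-clockwise and viewed slightly from below. At x=94 the ECDF step is at 44%.

44%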